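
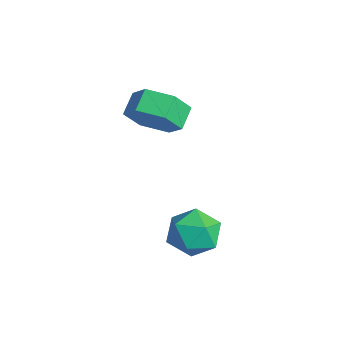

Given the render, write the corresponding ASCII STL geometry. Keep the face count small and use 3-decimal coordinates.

solid 
facet normal 0.584 -0.616 -0.528
outer loop
vertex -2.526 3.378 2.486
vertex -3.335 3.239 1.754
vertex -2.603 4.049 1.618
endloop
endfacet
facet normal 0.808 0.498 0.314
outer loop
vertex -2.526 3.378 2.486
vertex -2.603 4.049 1.618
vertex -3.117 4.001 3.019
endloop
endfacet
facet normal 0.808 0.499 0.314
outer loop
vertex -3.117 4.001 3.019
vertex -2.603 4.049 1.618
vertex -3.194 4.671 2.151
endloop
endfacet
facet normal -0.585 0.616 0.527
outer loop
vertex -3.117 4.001 3.019
vertex -3.194 4.671 2.151
vertex -3.925 3.861 2.286
endloop
endfacet
facet normal 0.584 -0.617 -0.527
outer loop
vertex -2.603 4.049 1.618
vertex -3.335 3.239 1.754
vertex -3.412 3.909 0.885
endloop
endfacet
facet normal 0.343 0.778 -0.527
outer loop
vertex -2.603 4.049 1.618
vertex -3.412 3.909 0.885
vertex -3.194 4.671 2.151
endloop
endfacet
facet normal 0.344 0.777 -0.527
outer loop
vertex -3.194 4.671 2.151
vertex -3.412 3.909 0.885
vertex -4.002 4.532 1.418
endloop
endfacet
facet normal -0.585 0.616 0.528
outer loop
vertex -3.194 4.671 2.151
vertex -4.002 4.532 1.418
vertex -3.925 3.861 2.286
endloop
endfacet
facet normal 0.585 -0.616 -0.527
outer loop
vertex -3.412 3.909 0.885
vertex -3.335 3.239 1.754
vertex -4.143 3.099 1.021
endloop
endfacet
facet normal -0.465 0.279 -0.840
outer loop
vertex -3.412 3.909 0.885
vertex -4.143 3.099 1.021
vertex -4.002 4.532 1.418
endloop
endfacet
facet normal -0.464 0.279 -0.841
outer loop
vertex -4.002 4.532 1.418
vertex -4.143 3.099 1.021
vertex -4.734 3.722 1.554
endloop
endfacet
facet normal -0.584 0.616 0.528
outer loop
vertex -4.002 4.532 1.418
vertex -4.734 3.722 1.554
vertex -3.925 3.861 2.286
endloop
endfacet
facet normal 0.585 -0.616 -0.527
outer loop
vertex -4.143 3.099 1.021
vertex -3.335 3.239 1.754
vertex -4.066 2.429 1.889
endloop
endfacet
facet normal -0.808 -0.499 -0.313
outer loop
vertex -4.143 3.099 1.021
vertex -4.066 2.429 1.889
vertex -4.734 3.722 1.554
endloop
endfacet
facet normal -0.808 -0.499 -0.314
outer loop
vertex -4.734 3.722 1.554
vertex -4.066 2.429 1.889
vertex -4.657 3.051 2.422
endloop
endfacet
facet normal -0.584 0.616 0.528
outer loop
vertex -4.734 3.722 1.554
vertex -4.657 3.051 2.422
vertex -3.925 3.861 2.286
endloop
endfacet
facet normal 0.585 -0.616 -0.528
outer loop
vertex -4.066 2.429 1.889
vertex -3.335 3.239 1.754
vertex -3.258 2.568 2.622
endloop
endfacet
facet normal -0.344 -0.778 0.526
outer loop
vertex -4.066 2.429 1.889
vertex -3.258 2.568 2.622
vertex -4.657 3.051 2.422
endloop
endfacet
facet normal -0.344 -0.777 0.528
outer loop
vertex -4.657 3.051 2.422
vertex -3.258 2.568 2.622
vertex -3.848 3.191 3.155
endloop
endfacet
facet normal -0.584 0.617 0.527
outer loop
vertex -4.657 3.051 2.422
vertex -3.848 3.191 3.155
vertex -3.925 3.861 2.286
endloop
endfacet
facet normal 0.584 -0.616 -0.528
outer loop
vertex -3.258 2.568 2.622
vertex -3.335 3.239 1.754
vertex -2.526 3.378 2.486
endloop
endfacet
facet normal 0.465 -0.279 0.840
outer loop
vertex -3.258 2.568 2.622
vertex -2.526 3.378 2.486
vertex -3.848 3.191 3.155
endloop
endfacet
facet normal 0.465 -0.278 0.841
outer loop
vertex -3.848 3.191 3.155
vertex -2.526 3.378 2.486
vertex -3.117 4.001 3.019
endloop
endfacet
facet normal -0.585 0.616 0.527
outer loop
vertex -3.848 3.191 3.155
vertex -3.117 4.001 3.019
vertex -3.925 3.861 2.286
endloop
endfacet
facet normal -0.431 0.754 0.495
outer loop
vertex -0.816 3.932 -1.786
vertex -0.383 3.579 -0.871
vertex 0.149 4.283 -1.48
endloop
endfacet
facet normal -0.286 0.942 -0.178
outer loop
vertex -0.816 3.932 -1.786
vertex 0.149 4.283 -1.48
vertex -0.03 4.034 -2.507
endloop
endfacet
facet normal -0.624 0.486 -0.612
outer loop
vertex -0.816 3.932 -1.786
vertex -0.03 4.034 -2.507
vertex -0.672 3.176 -2.533
endloop
endfacet
facet normal -0.978 0.017 -0.206
outer loop
vertex -0.816 3.932 -1.786
vertex -0.672 3.176 -2.533
vertex -0.89 2.895 -1.522
endloop
endfacet
facet normal -0.860 0.183 0.477
outer loop
vertex -0.816 3.932 -1.786
vertex -0.89 2.895 -1.522
vertex -0.383 3.579 -0.871
endloop
endfacet
facet normal 0.415 0.865 -0.282
outer loop
vertex -0.03 4.034 -2.507
vertex 0.149 4.283 -1.48
vertex 0.89 3.745 -2.038
endloop
endfacet
facet normal 0.181 0.562 0.807
outer loop
vertex 0.149 4.283 -1.48
vertex -0.383 3.579 -0.871
vertex 0.672 3.464 -1.027
endloop
endfacet
facet normal -0.511 -0.363 0.779
outer loop
vertex -0.383 3.579 -0.871
vertex -0.89 2.895 -1.522
vertex 0.03 2.606 -1.053
endloop
endfacet
facet normal -0.704 -0.630 -0.327
outer loop
vertex -0.89 2.895 -1.522
vertex -0.672 3.176 -2.533
vertex -0.149 2.357 -2.08
endloop
endfacet
facet normal -0.131 0.128 -0.983
outer loop
vertex -0.672 3.176 -2.533
vertex -0.03 4.034 -2.507
vertex 0.383 3.061 -2.689
endloop
endfacet
facet normal 0.978 -0.017 0.206
outer loop
vertex 0.816 2.708 -1.774
vertex 0.89 3.745 -2.038
vertex 0.672 3.464 -1.027
endloop
endfacet
facet normal 0.624 -0.486 0.612
outer loop
vertex 0.816 2.708 -1.774
vertex 0.672 3.464 -1.027
vertex 0.03 2.606 -1.053
endloop
endfacet
facet normal 0.286 -0.942 0.178
outer loop
vertex 0.816 2.708 -1.774
vertex 0.03 2.606 -1.053
vertex -0.149 2.357 -2.08
endloop
endfacet
facet normal 0.431 -0.754 -0.495
outer loop
vertex 0.816 2.708 -1.774
vertex -0.149 2.357 -2.08
vertex 0.383 3.061 -2.689
endloop
endfacet
facet normal 0.860 -0.183 -0.477
outer loop
vertex 0.816 2.708 -1.774
vertex 0.383 3.061 -2.689
vertex 0.89 3.745 -2.038
endloop
endfacet
facet normal 0.704 0.630 0.327
outer loop
vertex 0.672 3.464 -1.027
vertex 0.89 3.745 -2.038
vertex 0.149 4.283 -1.48
endloop
endfacet
facet normal 0.131 -0.128 0.983
outer loop
vertex 0.03 2.606 -1.053
vertex 0.672 3.464 -1.027
vertex -0.383 3.579 -0.871
endloop
endfacet
facet normal -0.415 -0.865 0.282
outer loop
vertex -0.149 2.357 -2.08
vertex 0.03 2.606 -1.053
vertex -0.89 2.895 -1.522
endloop
endfacet
facet normal -0.181 -0.562 -0.807
outer loop
vertex 0.383 3.061 -2.689
vertex -0.149 2.357 -2.08
vertex -0.672 3.176 -2.533
endloop
endfacet
facet normal 0.511 0.363 -0.779
outer loop
vertex 0.89 3.745 -2.038
vertex 0.383 3.061 -2.689
vertex -0.03 4.034 -2.507
endloop
endfacet

endsolid


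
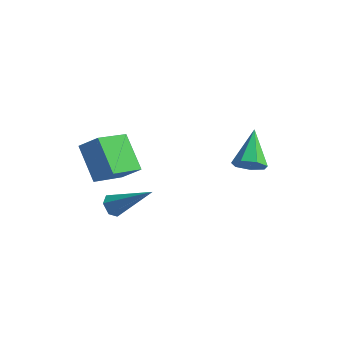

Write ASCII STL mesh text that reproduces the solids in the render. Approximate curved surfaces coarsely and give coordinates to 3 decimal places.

solid 
facet normal 0.225 -0.822 -0.523
outer loop
vertex 3.093 1.804 -0.177
vertex 2.325 1.684 -0.319
vertex 2.845 2.098 -0.746
endloop
endfacet
facet normal 0.770 0.638 -0.006
outer loop
vertex 3.093 1.804 -0.177
vertex 2.845 2.098 -0.746
vertex 1.895 3.256 0.679
endloop
endfacet
facet normal 0.225 -0.822 -0.523
outer loop
vertex 2.845 2.098 -0.746
vertex 2.325 1.684 -0.319
vertex 2.206 2.08 -0.992
endloop
endfacet
facet normal 0.186 0.819 -0.542
outer loop
vertex 2.845 2.098 -0.746
vertex 2.206 2.08 -0.992
vertex 1.895 3.256 0.679
endloop
endfacet
facet normal 0.225 -0.822 -0.523
outer loop
vertex 2.206 2.08 -0.992
vertex 2.325 1.684 -0.319
vertex 1.656 1.764 -0.732
endloop
endfacet
facet normal -0.597 0.600 -0.533
outer loop
vertex 2.206 2.08 -0.992
vertex 1.656 1.764 -0.732
vertex 1.895 3.256 0.679
endloop
endfacet
facet normal 0.224 -0.823 -0.522
outer loop
vertex 1.656 1.764 -0.732
vertex 2.325 1.684 -0.319
vertex 1.609 1.389 -0.161
endloop
endfacet
facet normal -0.989 0.145 0.014
outer loop
vertex 1.656 1.764 -0.732
vertex 1.609 1.389 -0.161
vertex 1.895 3.256 0.679
endloop
endfacet
facet normal 0.224 -0.823 -0.521
outer loop
vertex 1.609 1.389 -0.161
vertex 2.325 1.684 -0.319
vertex 2.101 1.236 0.292
endloop
endfacet
facet normal -0.697 -0.203 0.688
outer loop
vertex 1.609 1.389 -0.161
vertex 2.101 1.236 0.292
vertex 1.895 3.256 0.679
endloop
endfacet
facet normal 0.224 -0.823 -0.521
outer loop
vertex 2.101 1.236 0.292
vertex 2.325 1.684 -0.319
vertex 2.761 1.421 0.284
endloop
endfacet
facet normal 0.063 -0.182 0.981
outer loop
vertex 2.101 1.236 0.292
vertex 2.761 1.421 0.284
vertex 1.895 3.256 0.679
endloop
endfacet
facet normal 0.225 -0.823 -0.522
outer loop
vertex 2.761 1.421 0.284
vertex 2.325 1.684 -0.319
vertex 3.093 1.804 -0.177
endloop
endfacet
facet normal 0.714 0.192 0.674
outer loop
vertex 2.761 1.421 0.284
vertex 3.093 1.804 -0.177
vertex 1.895 3.256 0.679
endloop
endfacet
facet normal -0.783 -0.174 -0.598
outer loop
vertex -2.305 -1.622 -2.763
vertex -2.662 -1.411 -2.357
vertex -2.436 -1.056 -2.756
endloop
endfacet
facet normal 0.739 0.179 -0.649
outer loop
vertex -2.305 -1.622 -2.763
vertex -2.436 -1.056 -2.756
vertex -0.938 -1.029 -1.043
endloop
endfacet
facet normal -0.783 -0.173 -0.597
outer loop
vertex -2.436 -1.056 -2.756
vertex -2.662 -1.411 -2.357
vertex -2.792 -0.846 -2.35
endloop
endfacet
facet normal 0.267 0.931 -0.248
outer loop
vertex -2.436 -1.056 -2.756
vertex -2.792 -0.846 -2.35
vertex -0.938 -1.029 -1.043
endloop
endfacet
facet normal -0.784 -0.173 -0.596
outer loop
vertex -2.792 -0.846 -2.35
vertex -2.662 -1.411 -2.357
vertex -3.018 -1.2 -1.95
endloop
endfacet
facet normal -0.298 0.792 0.533
outer loop
vertex -2.792 -0.846 -2.35
vertex -3.018 -1.2 -1.95
vertex -0.938 -1.029 -1.043
endloop
endfacet
facet normal -0.784 -0.173 -0.596
outer loop
vertex -3.018 -1.2 -1.95
vertex -2.662 -1.411 -2.357
vertex -2.888 -1.765 -1.957
endloop
endfacet
facet normal -0.391 -0.101 0.915
outer loop
vertex -3.018 -1.2 -1.95
vertex -2.888 -1.765 -1.957
vertex -0.938 -1.029 -1.043
endloop
endfacet
facet normal -0.783 -0.175 -0.597
outer loop
vertex -2.888 -1.765 -1.957
vertex -2.662 -1.411 -2.357
vertex -2.531 -1.976 -2.363
endloop
endfacet
facet normal 0.081 -0.854 0.515
outer loop
vertex -2.888 -1.765 -1.957
vertex -2.531 -1.976 -2.363
vertex -0.938 -1.029 -1.043
endloop
endfacet
facet normal -0.783 -0.175 -0.597
outer loop
vertex -2.531 -1.976 -2.363
vertex -2.662 -1.411 -2.357
vertex -2.305 -1.622 -2.763
endloop
endfacet
facet normal 0.646 -0.715 -0.267
outer loop
vertex -2.531 -1.976 -2.363
vertex -2.305 -1.622 -2.763
vertex -0.938 -1.029 -1.043
endloop
endfacet
facet normal -0.750 -0.131 -0.649
outer loop
vertex -2.811 -2.712 0.388
vertex -3.962 -1.732 1.521
vertex -2.31 -1.074 -0.521
endloop
endfacet
facet normal 0.610 -0.519 -0.599
outer loop
vertex -1.478 -0.928 0.199
vertex -2.811 -2.712 0.388
vertex -2.31 -1.074 -0.521
endloop
endfacet
facet normal -0.750 -0.131 -0.649
outer loop
vertex -2.31 -1.074 -0.521
vertex -3.962 -1.732 1.521
vertex -3.462 -0.093 0.612
endloop
endfacet
facet normal 0.258 0.845 -0.469
outer loop
vertex -3.462 -0.093 0.612
vertex -1.478 -0.928 0.199
vertex -2.31 -1.074 -0.521
endloop
endfacet
facet normal -0.258 -0.845 0.469
outer loop
vertex -2.811 -2.712 0.388
vertex -3.13 -1.586 2.241
vertex -3.962 -1.732 1.521
endloop
endfacet
facet normal 0.609 -0.519 -0.600
outer loop
vertex -1.978 -2.567 1.108
vertex -2.811 -2.712 0.388
vertex -1.478 -0.928 0.199
endloop
endfacet
facet normal -0.258 -0.845 0.469
outer loop
vertex -1.978 -2.567 1.108
vertex -3.13 -1.586 2.241
vertex -2.811 -2.712 0.388
endloop
endfacet
facet normal -0.610 0.518 0.599
outer loop
vertex -3.962 -1.732 1.521
vertex -3.13 -1.586 2.241
vertex -3.462 -0.093 0.612
endloop
endfacet
facet normal 0.258 0.845 -0.469
outer loop
vertex -2.629 0.052 1.332
vertex -1.478 -0.928 0.199
vertex -3.462 -0.093 0.612
endloop
endfacet
facet normal -0.609 0.519 0.600
outer loop
vertex -3.462 -0.093 0.612
vertex -3.13 -1.586 2.241
vertex -2.629 0.052 1.332
endloop
endfacet
facet normal 0.750 0.131 0.649
outer loop
vertex -2.629 0.052 1.332
vertex -1.978 -2.567 1.108
vertex -1.478 -0.928 0.199
endloop
endfacet
facet normal 0.750 0.131 0.649
outer loop
vertex -3.13 -1.586 2.241
vertex -1.978 -2.567 1.108
vertex -2.629 0.052 1.332
endloop
endfacet

endsolid


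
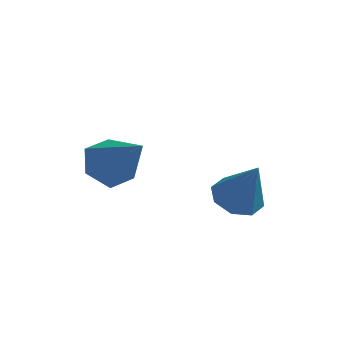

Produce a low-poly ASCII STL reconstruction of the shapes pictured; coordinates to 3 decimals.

solid 
facet normal -0.376 0.145 -0.915
outer loop
vertex -0.933 1.096 -0.347
vertex -1.425 1.559 -0.071
vertex -0.749 1.623 -0.339
endloop
endfacet
facet normal 0.944 -0.330 0.004
outer loop
vertex -0.933 1.096 -0.347
vertex -0.749 1.623 -0.339
vertex -0.855 1.341 1.311
endloop
endfacet
facet normal -0.376 0.145 -0.915
outer loop
vertex -0.749 1.623 -0.339
vertex -1.425 1.559 -0.071
vertex -0.961 2.113 -0.174
endloop
endfacet
facet normal 0.925 0.360 0.121
outer loop
vertex -0.749 1.623 -0.339
vertex -0.961 2.113 -0.174
vertex -0.855 1.341 1.311
endloop
endfacet
facet normal -0.376 0.145 -0.915
outer loop
vertex -0.961 2.113 -0.174
vertex -1.425 1.559 -0.071
vertex -1.444 2.279 0.051
endloop
endfacet
facet normal 0.455 0.803 0.385
outer loop
vertex -0.961 2.113 -0.174
vertex -1.444 2.279 0.051
vertex -0.855 1.341 1.311
endloop
endfacet
facet normal -0.379 0.145 -0.914
outer loop
vertex -1.444 2.279 0.051
vertex -1.425 1.559 -0.071
vertex -1.916 2.023 0.206
endloop
endfacet
facet normal -0.192 0.742 0.642
outer loop
vertex -1.444 2.279 0.051
vertex -1.916 2.023 0.206
vertex -0.855 1.341 1.311
endloop
endfacet
facet normal -0.378 0.146 -0.914
outer loop
vertex -1.916 2.023 0.206
vertex -1.425 1.559 -0.071
vertex -2.101 1.495 0.198
endloop
endfacet
facet normal -0.636 0.212 0.742
outer loop
vertex -1.916 2.023 0.206
vertex -2.101 1.495 0.198
vertex -0.855 1.341 1.311
endloop
endfacet
facet normal -0.378 0.145 -0.915
outer loop
vertex -2.101 1.495 0.198
vertex -1.425 1.559 -0.071
vertex -1.889 1.005 0.033
endloop
endfacet
facet normal -0.617 -0.478 0.625
outer loop
vertex -2.101 1.495 0.198
vertex -1.889 1.005 0.033
vertex -0.855 1.341 1.311
endloop
endfacet
facet normal -0.378 0.145 -0.915
outer loop
vertex -1.889 1.005 0.033
vertex -1.425 1.559 -0.071
vertex -1.405 0.84 -0.193
endloop
endfacet
facet normal -0.146 -0.921 0.360
outer loop
vertex -1.889 1.005 0.033
vertex -1.405 0.84 -0.193
vertex -0.855 1.341 1.311
endloop
endfacet
facet normal -0.377 0.145 -0.915
outer loop
vertex -1.405 0.84 -0.193
vertex -1.425 1.559 -0.071
vertex -0.933 1.096 -0.347
endloop
endfacet
facet normal 0.500 -0.860 0.104
outer loop
vertex -1.405 0.84 -0.193
vertex -0.933 1.096 -0.347
vertex -0.855 1.341 1.311
endloop
endfacet
facet normal -0.601 0.332 -0.727
outer loop
vertex -3.694 0.103 1.22
vertex -4.3 0.037 1.691
vertex -3.903 0.696 1.664
endloop
endfacet
facet normal 0.917 0.388 -0.087
outer loop
vertex -3.694 0.103 1.22
vertex -3.903 0.696 1.664
vertex -3.26 -0.537 2.949
endloop
endfacet
facet normal -0.600 0.332 -0.728
outer loop
vertex -3.903 0.696 1.664
vertex -4.3 0.037 1.691
vertex -4.509 0.63 2.134
endloop
endfacet
facet normal 0.347 0.757 0.553
outer loop
vertex -3.903 0.696 1.664
vertex -4.509 0.63 2.134
vertex -3.26 -0.537 2.949
endloop
endfacet
facet normal -0.601 0.332 -0.727
outer loop
vertex -4.509 0.63 2.134
vertex -4.3 0.037 1.691
vertex -4.906 -0.03 2.161
endloop
endfacet
facet normal -0.354 0.250 0.901
outer loop
vertex -4.509 0.63 2.134
vertex -4.906 -0.03 2.161
vertex -3.26 -0.537 2.949
endloop
endfacet
facet normal -0.601 0.332 -0.727
outer loop
vertex -4.906 -0.03 2.161
vertex -4.3 0.037 1.691
vertex -4.696 -0.623 1.717
endloop
endfacet
facet normal -0.485 -0.628 0.609
outer loop
vertex -4.906 -0.03 2.161
vertex -4.696 -0.623 1.717
vertex -3.26 -0.537 2.949
endloop
endfacet
facet normal -0.600 0.332 -0.728
outer loop
vertex -4.696 -0.623 1.717
vertex -4.3 0.037 1.691
vertex -4.09 -0.557 1.247
endloop
endfacet
facet normal 0.085 -0.996 -0.030
outer loop
vertex -4.696 -0.623 1.717
vertex -4.09 -0.557 1.247
vertex -3.26 -0.537 2.949
endloop
endfacet
facet normal -0.601 0.331 -0.727
outer loop
vertex -4.09 -0.557 1.247
vertex -4.3 0.037 1.691
vertex -3.694 0.103 1.22
endloop
endfacet
facet normal 0.787 -0.488 -0.378
outer loop
vertex -4.09 -0.557 1.247
vertex -3.694 0.103 1.22
vertex -3.26 -0.537 2.949
endloop
endfacet

endsolid


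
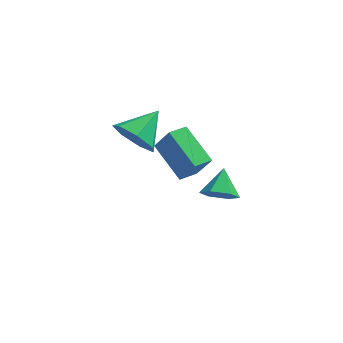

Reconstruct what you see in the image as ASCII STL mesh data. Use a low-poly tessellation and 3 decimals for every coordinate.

solid 
facet normal -0.555 -0.696 -0.457
outer loop
vertex -2.336 0.579 -0.894
vertex -3.109 0.766 -0.24
vertex -2.916 1.209 -1.149
endloop
endfacet
facet normal 0.727 0.465 -0.504
outer loop
vertex -2.336 0.579 -0.894
vertex -2.916 1.209 -1.149
vertex -2.211 1.894 0.5
endloop
endfacet
facet normal -0.554 -0.696 -0.457
outer loop
vertex -2.916 1.209 -1.149
vertex -3.109 0.766 -0.24
vertex -3.642 1.506 -0.72
endloop
endfacet
facet normal 0.117 0.898 -0.423
outer loop
vertex -2.916 1.209 -1.149
vertex -3.642 1.506 -0.72
vertex -2.211 1.894 0.5
endloop
endfacet
facet normal -0.555 -0.696 -0.456
outer loop
vertex -3.642 1.506 -0.72
vertex -3.109 0.766 -0.24
vertex -3.966 1.246 0.071
endloop
endfacet
facet normal -0.374 0.916 0.148
outer loop
vertex -3.642 1.506 -0.72
vertex -3.966 1.246 0.071
vertex -2.211 1.894 0.5
endloop
endfacet
facet normal -0.555 -0.695 -0.456
outer loop
vertex -3.966 1.246 0.071
vertex -3.109 0.766 -0.24
vertex -3.646 0.625 0.628
endloop
endfacet
facet normal -0.376 0.504 0.778
outer loop
vertex -3.966 1.246 0.071
vertex -3.646 0.625 0.628
vertex -2.211 1.894 0.5
endloop
endfacet
facet normal -0.555 -0.696 -0.456
outer loop
vertex -3.646 0.625 0.628
vertex -3.109 0.766 -0.24
vertex -2.921 0.11 0.532
endloop
endfacet
facet normal 0.112 -0.027 0.993
outer loop
vertex -3.646 0.625 0.628
vertex -2.921 0.11 0.532
vertex -2.211 1.894 0.5
endloop
endfacet
facet normal -0.554 -0.696 -0.457
outer loop
vertex -2.921 0.11 0.532
vertex -3.109 0.766 -0.24
vertex -2.338 0.09 -0.145
endloop
endfacet
facet normal 0.724 -0.277 0.632
outer loop
vertex -2.921 0.11 0.532
vertex -2.338 0.09 -0.145
vertex -2.211 1.894 0.5
endloop
endfacet
facet normal -0.554 -0.696 -0.456
outer loop
vertex -2.338 0.09 -0.145
vertex -3.109 0.766 -0.24
vertex -2.336 0.579 -0.894
endloop
endfacet
facet normal 0.998 -0.058 -0.035
outer loop
vertex -2.338 0.09 -0.145
vertex -2.336 0.579 -0.894
vertex -2.211 1.894 0.5
endloop
endfacet
facet normal -0.681 -0.697 0.225
outer loop
vertex -0.772 1.379 -2.491
vertex -1.854 2.718 -1.619
vertex -1.379 1.613 -3.605
endloop
endfacet
facet normal 0.561 -0.694 -0.452
outer loop
vertex -0.726 2.282 -3.821
vertex -0.772 1.379 -2.491
vertex -1.379 1.613 -3.605
endloop
endfacet
facet normal -0.681 -0.697 0.225
outer loop
vertex -1.379 1.613 -3.605
vertex -1.854 2.718 -1.619
vertex -2.462 2.952 -2.733
endloop
endfacet
facet normal -0.471 0.181 -0.863
outer loop
vertex -2.462 2.952 -2.733
vertex -0.726 2.282 -3.821
vertex -1.379 1.613 -3.605
endloop
endfacet
facet normal 0.471 -0.181 0.863
outer loop
vertex -0.772 1.379 -2.491
vertex -1.201 3.387 -1.835
vertex -1.854 2.718 -1.619
endloop
endfacet
facet normal 0.561 -0.694 -0.452
outer loop
vertex -0.118 2.048 -2.707
vertex -0.772 1.379 -2.491
vertex -0.726 2.282 -3.821
endloop
endfacet
facet normal 0.471 -0.181 0.863
outer loop
vertex -0.118 2.048 -2.707
vertex -1.201 3.387 -1.835
vertex -0.772 1.379 -2.491
endloop
endfacet
facet normal -0.561 0.694 0.452
outer loop
vertex -1.854 2.718 -1.619
vertex -1.201 3.387 -1.835
vertex -2.462 2.952 -2.733
endloop
endfacet
facet normal -0.471 0.182 -0.863
outer loop
vertex -1.808 3.621 -2.949
vertex -0.726 2.282 -3.821
vertex -2.462 2.952 -2.733
endloop
endfacet
facet normal -0.561 0.694 0.451
outer loop
vertex -2.462 2.952 -2.733
vertex -1.201 3.387 -1.835
vertex -1.808 3.621 -2.949
endloop
endfacet
facet normal 0.681 0.697 -0.225
outer loop
vertex -1.808 3.621 -2.949
vertex -0.118 2.048 -2.707
vertex -0.726 2.282 -3.821
endloop
endfacet
facet normal 0.681 0.697 -0.225
outer loop
vertex -1.201 3.387 -1.835
vertex -0.118 2.048 -2.707
vertex -1.808 3.621 -2.949
endloop
endfacet
facet normal -0.102 -0.813 -0.573
outer loop
vertex 1.053 -2.482 -0.565
vertex 0.298 -2.442 -0.487
vertex 0.64 -2.081 -1.061
endloop
endfacet
facet normal 0.781 0.603 -0.162
outer loop
vertex 1.053 -2.482 -0.565
vertex 0.64 -2.081 -1.061
vertex 0.422 -1.458 0.207
endloop
endfacet
facet normal -0.103 -0.813 -0.573
outer loop
vertex 0.64 -2.081 -1.061
vertex 0.298 -2.442 -0.487
vertex -0.115 -2.04 -0.983
endloop
endfacet
facet normal 0.003 0.898 -0.441
outer loop
vertex 0.64 -2.081 -1.061
vertex -0.115 -2.04 -0.983
vertex 0.422 -1.458 0.207
endloop
endfacet
facet normal -0.103 -0.813 -0.573
outer loop
vertex -0.115 -2.04 -0.983
vertex 0.298 -2.442 -0.487
vertex -0.457 -2.402 -0.408
endloop
endfacet
facet normal -0.730 0.683 -0.004
outer loop
vertex -0.115 -2.04 -0.983
vertex -0.457 -2.402 -0.408
vertex 0.422 -1.458 0.207
endloop
endfacet
facet normal -0.103 -0.814 -0.572
outer loop
vertex -0.457 -2.402 -0.408
vertex 0.298 -2.442 -0.487
vertex -0.044 -2.803 0.088
endloop
endfacet
facet normal -0.683 0.174 0.709
outer loop
vertex -0.457 -2.402 -0.408
vertex -0.044 -2.803 0.088
vertex 0.422 -1.458 0.207
endloop
endfacet
facet normal -0.103 -0.814 -0.572
outer loop
vertex -0.044 -2.803 0.088
vertex 0.298 -2.442 -0.487
vertex 0.711 -2.843 0.009
endloop
endfacet
facet normal 0.097 -0.121 0.988
outer loop
vertex -0.044 -2.803 0.088
vertex 0.711 -2.843 0.009
vertex 0.422 -1.458 0.207
endloop
endfacet
facet normal -0.102 -0.813 -0.573
outer loop
vertex 0.711 -2.843 0.009
vertex 0.298 -2.442 -0.487
vertex 1.053 -2.482 -0.565
endloop
endfacet
facet normal 0.828 0.094 0.552
outer loop
vertex 0.711 -2.843 0.009
vertex 1.053 -2.482 -0.565
vertex 0.422 -1.458 0.207
endloop
endfacet

endsolid


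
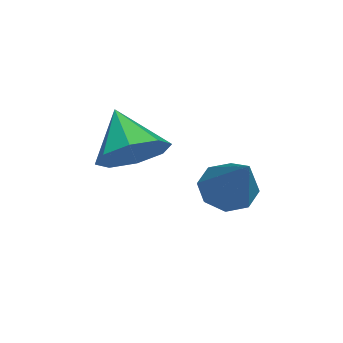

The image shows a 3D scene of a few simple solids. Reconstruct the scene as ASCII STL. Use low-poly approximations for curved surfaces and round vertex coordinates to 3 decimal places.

solid 
facet normal 0.659 0.356 -0.663
outer loop
vertex -0.239 0.772 2.118
vertex -0.882 0.793 1.49
vertex -0.576 1.373 2.106
endloop
endfacet
facet normal 0.160 0.109 0.981
outer loop
vertex -0.239 0.772 2.118
vertex -0.576 1.373 2.106
vertex -1.818 0.287 2.43
endloop
endfacet
facet normal 0.658 0.357 -0.663
outer loop
vertex -0.576 1.373 2.106
vertex -0.882 0.793 1.49
vertex -1.093 1.634 1.733
endloop
endfacet
facet normal -0.283 0.556 0.781
outer loop
vertex -0.576 1.373 2.106
vertex -1.093 1.634 1.733
vertex -1.818 0.287 2.43
endloop
endfacet
facet normal 0.659 0.357 -0.663
outer loop
vertex -1.093 1.634 1.733
vertex -0.882 0.793 1.49
vertex -1.486 1.403 1.218
endloop
endfacet
facet normal -0.755 0.572 0.320
outer loop
vertex -1.093 1.634 1.733
vertex -1.486 1.403 1.218
vertex -1.818 0.287 2.43
endloop
endfacet
facet normal 0.659 0.357 -0.662
outer loop
vertex -1.486 1.403 1.218
vertex -0.882 0.793 1.49
vertex -1.526 0.815 0.861
endloop
endfacet
facet normal -0.980 0.147 -0.133
outer loop
vertex -1.486 1.403 1.218
vertex -1.526 0.815 0.861
vertex -1.818 0.287 2.43
endloop
endfacet
facet normal 0.659 0.356 -0.662
outer loop
vertex -1.526 0.815 0.861
vertex -0.882 0.793 1.49
vertex -1.189 0.214 0.873
endloop
endfacet
facet normal -0.826 -0.469 -0.312
outer loop
vertex -1.526 0.815 0.861
vertex -1.189 0.214 0.873
vertex -1.818 0.287 2.43
endloop
endfacet
facet normal 0.658 0.357 -0.663
outer loop
vertex -1.189 0.214 0.873
vertex -0.882 0.793 1.49
vertex -0.672 -0.047 1.246
endloop
endfacet
facet normal -0.383 -0.917 -0.112
outer loop
vertex -1.189 0.214 0.873
vertex -0.672 -0.047 1.246
vertex -1.818 0.287 2.43
endloop
endfacet
facet normal 0.659 0.357 -0.662
outer loop
vertex -0.672 -0.047 1.246
vertex -0.882 0.793 1.49
vertex -0.279 0.184 1.762
endloop
endfacet
facet normal 0.089 -0.933 0.350
outer loop
vertex -0.672 -0.047 1.246
vertex -0.279 0.184 1.762
vertex -1.818 0.287 2.43
endloop
endfacet
facet normal 0.659 0.356 -0.663
outer loop
vertex -0.279 0.184 1.762
vertex -0.882 0.793 1.49
vertex -0.239 0.772 2.118
endloop
endfacet
facet normal 0.314 -0.507 0.802
outer loop
vertex -0.279 0.184 1.762
vertex -0.239 0.772 2.118
vertex -1.818 0.287 2.43
endloop
endfacet
facet normal -0.676 -0.238 -0.697
outer loop
vertex 0.239 3.393 0.53
vertex -0.056 2.937 0.972
vertex -0.146 3.616 0.827
endloop
endfacet
facet normal 0.356 0.908 -0.221
outer loop
vertex 0.239 3.393 0.53
vertex -0.146 3.616 0.827
vertex 1.316 3.423 2.388
endloop
endfacet
facet normal -0.676 -0.239 -0.698
outer loop
vertex -0.146 3.616 0.827
vertex -0.056 2.937 0.972
vertex -0.479 3.442 1.209
endloop
endfacet
facet normal -0.173 0.944 0.279
outer loop
vertex -0.146 3.616 0.827
vertex -0.479 3.442 1.209
vertex 1.316 3.423 2.388
endloop
endfacet
facet normal -0.676 -0.240 -0.696
outer loop
vertex -0.479 3.442 1.209
vertex -0.056 2.937 0.972
vertex -0.564 2.973 1.453
endloop
endfacet
facet normal -0.481 0.472 0.739
outer loop
vertex -0.479 3.442 1.209
vertex -0.564 2.973 1.453
vertex 1.316 3.423 2.388
endloop
endfacet
facet normal -0.676 -0.240 -0.696
outer loop
vertex -0.564 2.973 1.453
vertex -0.056 2.937 0.972
vertex -0.351 2.482 1.415
endloop
endfacet
facet normal -0.387 -0.237 0.891
outer loop
vertex -0.564 2.973 1.453
vertex -0.351 2.482 1.415
vertex 1.316 3.423 2.388
endloop
endfacet
facet normal -0.676 -0.240 -0.697
outer loop
vertex -0.351 2.482 1.415
vertex -0.056 2.937 0.972
vertex 0.034 2.259 1.118
endloop
endfacet
facet normal 0.055 -0.763 0.644
outer loop
vertex -0.351 2.482 1.415
vertex 0.034 2.259 1.118
vertex 1.316 3.423 2.388
endloop
endfacet
facet normal -0.676 -0.240 -0.697
outer loop
vertex 0.034 2.259 1.118
vertex -0.056 2.937 0.972
vertex 0.367 2.433 0.735
endloop
endfacet
facet normal 0.583 -0.799 0.144
outer loop
vertex 0.034 2.259 1.118
vertex 0.367 2.433 0.735
vertex 1.316 3.423 2.388
endloop
endfacet
facet normal -0.676 -0.239 -0.698
outer loop
vertex 0.367 2.433 0.735
vertex -0.056 2.937 0.972
vertex 0.452 2.902 0.492
endloop
endfacet
facet normal 0.891 -0.325 -0.317
outer loop
vertex 0.367 2.433 0.735
vertex 0.452 2.902 0.492
vertex 1.316 3.423 2.388
endloop
endfacet
facet normal -0.676 -0.239 -0.698
outer loop
vertex 0.452 2.902 0.492
vertex -0.056 2.937 0.972
vertex 0.239 3.393 0.53
endloop
endfacet
facet normal 0.797 0.382 -0.468
outer loop
vertex 0.452 2.902 0.492
vertex 0.239 3.393 0.53
vertex 1.316 3.423 2.388
endloop
endfacet

endsolid


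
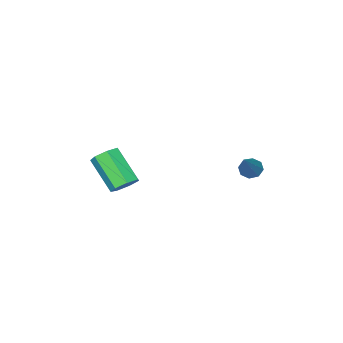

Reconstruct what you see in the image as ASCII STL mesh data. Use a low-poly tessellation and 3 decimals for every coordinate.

solid 
facet normal -0.600 -0.381 -0.704
outer loop
vertex -1.566 2.172 -0.165
vertex -1.894 2.663 -0.151
vertex -1.422 2.485 -0.457
endloop
endfacet
facet normal 0.862 -0.496 -0.106
outer loop
vertex -1.566 2.172 -0.165
vertex -1.422 2.485 -0.457
vertex -0.646 3.457 1.311
endloop
endfacet
facet normal -0.600 -0.383 -0.703
outer loop
vertex -1.422 2.485 -0.457
vertex -1.894 2.663 -0.151
vertex -1.555 2.901 -0.57
endloop
endfacet
facet normal 0.872 0.152 -0.466
outer loop
vertex -1.422 2.485 -0.457
vertex -1.555 2.901 -0.57
vertex -0.646 3.457 1.311
endloop
endfacet
facet normal -0.600 -0.382 -0.703
outer loop
vertex -1.555 2.901 -0.57
vertex -1.894 2.663 -0.151
vertex -1.886 3.178 -0.438
endloop
endfacet
facet normal 0.461 0.765 -0.449
outer loop
vertex -1.555 2.901 -0.57
vertex -1.886 3.178 -0.438
vertex -0.646 3.457 1.311
endloop
endfacet
facet normal -0.601 -0.382 -0.702
outer loop
vertex -1.886 3.178 -0.438
vertex -1.894 2.663 -0.151
vertex -2.222 3.153 -0.137
endloop
endfacet
facet normal -0.131 0.989 -0.065
outer loop
vertex -1.886 3.178 -0.438
vertex -2.222 3.153 -0.137
vertex -0.646 3.457 1.311
endloop
endfacet
facet normal -0.599 -0.381 -0.704
outer loop
vertex -2.222 3.153 -0.137
vertex -1.894 2.663 -0.151
vertex -2.366 2.84 0.155
endloop
endfacet
facet normal -0.558 0.689 0.463
outer loop
vertex -2.222 3.153 -0.137
vertex -2.366 2.84 0.155
vertex -0.646 3.457 1.311
endloop
endfacet
facet normal -0.599 -0.383 -0.703
outer loop
vertex -2.366 2.84 0.155
vertex -1.894 2.663 -0.151
vertex -2.233 2.424 0.268
endloop
endfacet
facet normal -0.568 0.042 0.822
outer loop
vertex -2.366 2.84 0.155
vertex -2.233 2.424 0.268
vertex -0.646 3.457 1.311
endloop
endfacet
facet normal -0.600 -0.382 -0.703
outer loop
vertex -2.233 2.424 0.268
vertex -1.894 2.663 -0.151
vertex -1.902 2.147 0.136
endloop
endfacet
facet normal -0.157 -0.572 0.805
outer loop
vertex -2.233 2.424 0.268
vertex -1.902 2.147 0.136
vertex -0.646 3.457 1.311
endloop
endfacet
facet normal -0.601 -0.381 -0.702
outer loop
vertex -1.902 2.147 0.136
vertex -1.894 2.663 -0.151
vertex -1.566 2.172 -0.165
endloop
endfacet
facet normal 0.436 -0.795 0.421
outer loop
vertex -1.902 2.147 0.136
vertex -1.566 2.172 -0.165
vertex -0.646 3.457 1.311
endloop
endfacet
facet normal 0.033 0.735 -0.677
outer loop
vertex 2.106 -2.532 -2.49
vertex 1.465 -2.228 -2.191
vertex 2.197 -2.086 -2.001
endloop
endfacet
facet normal 0.990 -0.117 -0.078
outer loop
vertex 2.106 -2.532 -2.49
vertex 2.197 -2.086 -2.001
vertex 2.036 -4.076 -1.069
endloop
endfacet
facet normal 0.990 -0.117 -0.079
outer loop
vertex 2.036 -4.076 -1.069
vertex 2.197 -2.086 -2.001
vertex 2.128 -3.63 -0.579
endloop
endfacet
facet normal -0.033 -0.736 0.676
outer loop
vertex 2.036 -4.076 -1.069
vertex 2.128 -3.63 -0.579
vertex 1.395 -3.772 -0.769
endloop
endfacet
facet normal 0.033 0.735 -0.677
outer loop
vertex 2.197 -2.086 -2.001
vertex 1.465 -2.228 -2.191
vertex 1.737 -1.747 -1.655
endloop
endfacet
facet normal 0.724 0.449 0.523
outer loop
vertex 2.197 -2.086 -2.001
vertex 1.737 -1.747 -1.655
vertex 2.128 -3.63 -0.579
endloop
endfacet
facet normal 0.724 0.449 0.523
outer loop
vertex 2.128 -3.63 -0.579
vertex 1.737 -1.747 -1.655
vertex 1.668 -3.291 -0.233
endloop
endfacet
facet normal -0.033 -0.735 0.677
outer loop
vertex 2.128 -3.63 -0.579
vertex 1.668 -3.291 -0.233
vertex 1.395 -3.772 -0.769
endloop
endfacet
facet normal 0.033 0.736 -0.677
outer loop
vertex 1.737 -1.747 -1.655
vertex 1.465 -2.228 -2.191
vertex 1.072 -1.77 -1.712
endloop
endfacet
facet normal -0.086 0.677 0.731
outer loop
vertex 1.737 -1.747 -1.655
vertex 1.072 -1.77 -1.712
vertex 1.668 -3.291 -0.233
endloop
endfacet
facet normal -0.087 0.677 0.731
outer loop
vertex 1.668 -3.291 -0.233
vertex 1.072 -1.77 -1.712
vertex 1.002 -3.314 -0.291
endloop
endfacet
facet normal -0.034 -0.735 0.677
outer loop
vertex 1.668 -3.291 -0.233
vertex 1.002 -3.314 -0.291
vertex 1.395 -3.772 -0.769
endloop
endfacet
facet normal 0.033 0.736 -0.677
outer loop
vertex 1.072 -1.77 -1.712
vertex 1.465 -2.228 -2.191
vertex 0.703 -2.138 -2.13
endloop
endfacet
facet normal -0.833 0.395 0.388
outer loop
vertex 1.072 -1.77 -1.712
vertex 0.703 -2.138 -2.13
vertex 1.002 -3.314 -0.291
endloop
endfacet
facet normal -0.833 0.395 0.388
outer loop
vertex 1.002 -3.314 -0.291
vertex 0.703 -2.138 -2.13
vertex 0.633 -3.682 -0.709
endloop
endfacet
facet normal -0.034 -0.735 0.677
outer loop
vertex 1.002 -3.314 -0.291
vertex 0.633 -3.682 -0.709
vertex 1.395 -3.772 -0.769
endloop
endfacet
facet normal 0.033 0.736 -0.677
outer loop
vertex 0.703 -2.138 -2.13
vertex 1.465 -2.228 -2.191
vertex 0.907 -2.573 -2.593
endloop
endfacet
facet normal -0.952 -0.184 -0.247
outer loop
vertex 0.703 -2.138 -2.13
vertex 0.907 -2.573 -2.593
vertex 0.633 -3.682 -0.709
endloop
endfacet
facet normal -0.952 -0.184 -0.246
outer loop
vertex 0.633 -3.682 -0.709
vertex 0.907 -2.573 -2.593
vertex 0.837 -4.118 -1.172
endloop
endfacet
facet normal -0.033 -0.735 0.677
outer loop
vertex 0.633 -3.682 -0.709
vertex 0.837 -4.118 -1.172
vertex 1.395 -3.772 -0.769
endloop
endfacet
facet normal 0.033 0.736 -0.677
outer loop
vertex 0.907 -2.573 -2.593
vertex 1.465 -2.228 -2.191
vertex 1.532 -2.749 -2.754
endloop
endfacet
facet normal -0.355 -0.624 -0.696
outer loop
vertex 0.907 -2.573 -2.593
vertex 1.532 -2.749 -2.754
vertex 0.837 -4.118 -1.172
endloop
endfacet
facet normal -0.353 -0.625 -0.696
outer loop
vertex 0.837 -4.118 -1.172
vertex 1.532 -2.749 -2.754
vertex 1.462 -4.293 -1.332
endloop
endfacet
facet normal -0.033 -0.735 0.677
outer loop
vertex 0.837 -4.118 -1.172
vertex 1.462 -4.293 -1.332
vertex 1.395 -3.772 -0.769
endloop
endfacet
facet normal 0.033 0.736 -0.677
outer loop
vertex 1.532 -2.749 -2.754
vertex 1.465 -2.228 -2.191
vertex 2.106 -2.532 -2.49
endloop
endfacet
facet normal 0.510 -0.595 -0.621
outer loop
vertex 1.532 -2.749 -2.754
vertex 2.106 -2.532 -2.49
vertex 1.462 -4.293 -1.332
endloop
endfacet
facet normal 0.510 -0.595 -0.621
outer loop
vertex 1.462 -4.293 -1.332
vertex 2.106 -2.532 -2.49
vertex 2.036 -4.076 -1.069
endloop
endfacet
facet normal -0.032 -0.735 0.677
outer loop
vertex 1.462 -4.293 -1.332
vertex 2.036 -4.076 -1.069
vertex 1.395 -3.772 -0.769
endloop
endfacet

endsolid


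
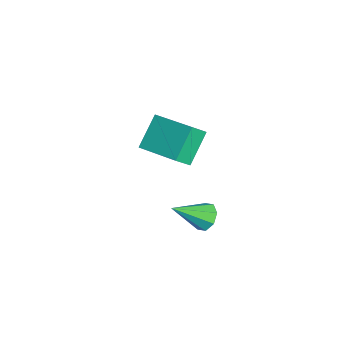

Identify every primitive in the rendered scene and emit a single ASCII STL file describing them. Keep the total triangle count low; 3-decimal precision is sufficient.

solid 
facet normal -0.240 0.776 -0.583
outer loop
vertex 0.674 1.341 -2.07
vertex 0.448 0.951 -2.496
vertex 0.213 1.248 -2.004
endloop
endfacet
facet normal 0.075 0.302 0.950
outer loop
vertex 0.674 1.341 -2.07
vertex 0.213 1.248 -2.004
vertex 0.832 -0.291 -1.564
endloop
endfacet
facet normal -0.239 0.776 -0.583
outer loop
vertex 0.213 1.248 -2.004
vertex 0.448 0.951 -2.496
vertex -0.11 0.981 -2.227
endloop
endfacet
facet normal -0.571 0.005 0.821
outer loop
vertex 0.213 1.248 -2.004
vertex -0.11 0.981 -2.227
vertex 0.832 -0.291 -1.564
endloop
endfacet
facet normal -0.239 0.777 -0.583
outer loop
vertex -0.11 0.981 -2.227
vertex 0.448 0.951 -2.496
vertex -0.106 0.697 -2.607
endloop
endfacet
facet normal -0.833 -0.447 0.326
outer loop
vertex -0.11 0.981 -2.227
vertex -0.106 0.697 -2.607
vertex 0.832 -0.291 -1.564
endloop
endfacet
facet normal -0.240 0.777 -0.582
outer loop
vertex -0.106 0.697 -2.607
vertex 0.448 0.951 -2.496
vertex 0.222 0.562 -2.922
endloop
endfacet
facet normal -0.561 -0.791 -0.245
outer loop
vertex -0.106 0.697 -2.607
vertex 0.222 0.562 -2.922
vertex 0.832 -0.291 -1.564
endloop
endfacet
facet normal -0.240 0.777 -0.582
outer loop
vertex 0.222 0.562 -2.922
vertex 0.448 0.951 -2.496
vertex 0.683 0.655 -2.988
endloop
endfacet
facet normal 0.087 -0.826 -0.558
outer loop
vertex 0.222 0.562 -2.922
vertex 0.683 0.655 -2.988
vertex 0.832 -0.291 -1.564
endloop
endfacet
facet normal -0.240 0.777 -0.582
outer loop
vertex 0.683 0.655 -2.988
vertex 0.448 0.951 -2.496
vertex 1.006 0.922 -2.765
endloop
endfacet
facet normal 0.733 -0.529 -0.428
outer loop
vertex 0.683 0.655 -2.988
vertex 1.006 0.922 -2.765
vertex 0.832 -0.291 -1.564
endloop
endfacet
facet normal -0.241 0.776 -0.583
outer loop
vertex 1.006 0.922 -2.765
vertex 0.448 0.951 -2.496
vertex 1.002 1.206 -2.385
endloop
endfacet
facet normal 0.995 -0.076 0.067
outer loop
vertex 1.006 0.922 -2.765
vertex 1.002 1.206 -2.385
vertex 0.832 -0.291 -1.564
endloop
endfacet
facet normal -0.240 0.776 -0.583
outer loop
vertex 1.002 1.206 -2.385
vertex 0.448 0.951 -2.496
vertex 0.674 1.341 -2.07
endloop
endfacet
facet normal 0.722 0.268 0.638
outer loop
vertex 1.002 1.206 -2.385
vertex 0.674 1.341 -2.07
vertex 0.832 -0.291 -1.564
endloop
endfacet
facet normal -0.404 0.608 -0.683
outer loop
vertex -5.134 -0.056 -1.702
vertex -3.766 1.257 -1.343
vertex -4.21 -0.711 -2.832
endloop
endfacet
facet normal -0.709 -0.680 -0.186
outer loop
vertex -3.834 -1.277 -2.197
vertex -5.134 -0.056 -1.702
vertex -4.21 -0.711 -2.832
endloop
endfacet
facet normal -0.405 0.608 -0.683
outer loop
vertex -4.21 -0.711 -2.832
vertex -3.766 1.257 -1.343
vertex -2.842 0.602 -2.474
endloop
endfacet
facet normal 0.577 -0.409 -0.707
outer loop
vertex -2.842 0.602 -2.474
vertex -3.834 -1.277 -2.197
vertex -4.21 -0.711 -2.832
endloop
endfacet
facet normal -0.578 0.409 0.706
outer loop
vertex -5.134 -0.056 -1.702
vertex -3.39 0.691 -0.708
vertex -3.766 1.257 -1.343
endloop
endfacet
facet normal -0.709 -0.680 -0.186
outer loop
vertex -4.758 -0.622 -1.066
vertex -5.134 -0.056 -1.702
vertex -3.834 -1.277 -2.197
endloop
endfacet
facet normal -0.578 0.409 0.706
outer loop
vertex -4.758 -0.622 -1.066
vertex -3.39 0.691 -0.708
vertex -5.134 -0.056 -1.702
endloop
endfacet
facet normal 0.709 0.680 0.186
outer loop
vertex -3.766 1.257 -1.343
vertex -3.39 0.691 -0.708
vertex -2.842 0.602 -2.474
endloop
endfacet
facet normal 0.578 -0.409 -0.706
outer loop
vertex -2.466 0.036 -1.838
vertex -3.834 -1.277 -2.197
vertex -2.842 0.602 -2.474
endloop
endfacet
facet normal 0.709 0.680 0.186
outer loop
vertex -2.842 0.602 -2.474
vertex -3.39 0.691 -0.708
vertex -2.466 0.036 -1.838
endloop
endfacet
facet normal 0.405 -0.608 0.683
outer loop
vertex -2.466 0.036 -1.838
vertex -4.758 -0.622 -1.066
vertex -3.834 -1.277 -2.197
endloop
endfacet
facet normal 0.405 -0.608 0.683
outer loop
vertex -3.39 0.691 -0.708
vertex -4.758 -0.622 -1.066
vertex -2.466 0.036 -1.838
endloop
endfacet

endsolid


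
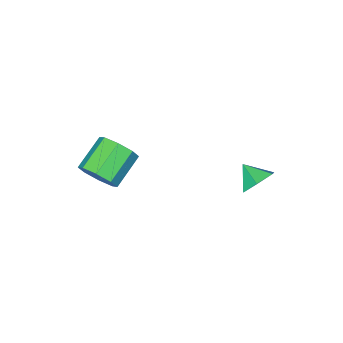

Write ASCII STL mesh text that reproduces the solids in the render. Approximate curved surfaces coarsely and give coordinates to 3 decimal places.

solid 
facet normal 0.849 0.189 -0.494
outer loop
vertex 3.153 -1.989 3.857
vertex 2.753 -2.413 3.008
vertex 2.774 -1.464 3.407
endloop
endfacet
facet normal 0.221 0.722 0.656
outer loop
vertex 3.153 -1.989 3.857
vertex 2.774 -1.464 3.407
vertex 1.567 -2.343 4.782
endloop
endfacet
facet normal 0.221 0.722 0.656
outer loop
vertex 1.567 -2.343 4.782
vertex 2.774 -1.464 3.407
vertex 1.188 -1.818 4.332
endloop
endfacet
facet normal -0.849 -0.189 0.494
outer loop
vertex 1.567 -2.343 4.782
vertex 1.188 -1.818 4.332
vertex 1.167 -2.767 3.932
endloop
endfacet
facet normal 0.848 0.189 -0.495
outer loop
vertex 2.774 -1.464 3.407
vertex 2.753 -2.413 3.008
vertex 2.382 -1.495 2.724
endloop
endfacet
facet normal -0.184 0.981 0.061
outer loop
vertex 2.774 -1.464 3.407
vertex 2.382 -1.495 2.724
vertex 1.188 -1.818 4.332
endloop
endfacet
facet normal -0.184 0.981 0.061
outer loop
vertex 1.188 -1.818 4.332
vertex 2.382 -1.495 2.724
vertex 0.796 -1.849 3.649
endloop
endfacet
facet normal -0.848 -0.190 0.495
outer loop
vertex 1.188 -1.818 4.332
vertex 0.796 -1.849 3.649
vertex 1.167 -2.767 3.932
endloop
endfacet
facet normal 0.848 0.190 -0.494
outer loop
vertex 2.382 -1.495 2.724
vertex 2.753 -2.413 3.008
vertex 2.208 -2.063 2.207
endloop
endfacet
facet normal -0.481 0.666 -0.570
outer loop
vertex 2.382 -1.495 2.724
vertex 2.208 -2.063 2.207
vertex 0.796 -1.849 3.649
endloop
endfacet
facet normal -0.482 0.665 -0.570
outer loop
vertex 0.796 -1.849 3.649
vertex 2.208 -2.063 2.207
vertex 0.622 -2.418 3.132
endloop
endfacet
facet normal -0.848 -0.190 0.495
outer loop
vertex 0.796 -1.849 3.649
vertex 0.622 -2.418 3.132
vertex 1.167 -2.767 3.932
endloop
endfacet
facet normal 0.848 0.190 -0.494
outer loop
vertex 2.208 -2.063 2.207
vertex 2.753 -2.413 3.008
vertex 2.353 -2.837 2.158
endloop
endfacet
facet normal -0.497 -0.038 -0.867
outer loop
vertex 2.208 -2.063 2.207
vertex 2.353 -2.837 2.158
vertex 0.622 -2.418 3.132
endloop
endfacet
facet normal -0.497 -0.038 -0.867
outer loop
vertex 0.622 -2.418 3.132
vertex 2.353 -2.837 2.158
vertex 0.767 -3.191 3.083
endloop
endfacet
facet normal -0.848 -0.190 0.495
outer loop
vertex 0.622 -2.418 3.132
vertex 0.767 -3.191 3.083
vertex 1.167 -2.767 3.932
endloop
endfacet
facet normal 0.849 0.189 -0.494
outer loop
vertex 2.353 -2.837 2.158
vertex 2.753 -2.413 3.008
vertex 2.732 -3.362 2.608
endloop
endfacet
facet normal -0.221 -0.722 -0.656
outer loop
vertex 2.353 -2.837 2.158
vertex 2.732 -3.362 2.608
vertex 0.767 -3.191 3.083
endloop
endfacet
facet normal -0.221 -0.722 -0.656
outer loop
vertex 0.767 -3.191 3.083
vertex 2.732 -3.362 2.608
vertex 1.146 -3.716 3.533
endloop
endfacet
facet normal -0.849 -0.189 0.494
outer loop
vertex 0.767 -3.191 3.083
vertex 1.146 -3.716 3.533
vertex 1.167 -2.767 3.932
endloop
endfacet
facet normal 0.848 0.190 -0.495
outer loop
vertex 2.732 -3.362 2.608
vertex 2.753 -2.413 3.008
vertex 3.124 -3.331 3.291
endloop
endfacet
facet normal 0.184 -0.981 -0.061
outer loop
vertex 2.732 -3.362 2.608
vertex 3.124 -3.331 3.291
vertex 1.146 -3.716 3.533
endloop
endfacet
facet normal 0.184 -0.981 -0.061
outer loop
vertex 1.146 -3.716 3.533
vertex 3.124 -3.331 3.291
vertex 1.538 -3.685 4.216
endloop
endfacet
facet normal -0.848 -0.189 0.495
outer loop
vertex 1.146 -3.716 3.533
vertex 1.538 -3.685 4.216
vertex 1.167 -2.767 3.932
endloop
endfacet
facet normal 0.848 0.190 -0.495
outer loop
vertex 3.124 -3.331 3.291
vertex 2.753 -2.413 3.008
vertex 3.298 -2.762 3.808
endloop
endfacet
facet normal 0.481 -0.666 0.570
outer loop
vertex 3.124 -3.331 3.291
vertex 3.298 -2.762 3.808
vertex 1.538 -3.685 4.216
endloop
endfacet
facet normal 0.481 -0.666 0.570
outer loop
vertex 1.538 -3.685 4.216
vertex 3.298 -2.762 3.808
vertex 1.712 -3.117 4.733
endloop
endfacet
facet normal -0.848 -0.190 0.494
outer loop
vertex 1.538 -3.685 4.216
vertex 1.712 -3.117 4.733
vertex 1.167 -2.767 3.932
endloop
endfacet
facet normal 0.848 0.190 -0.495
outer loop
vertex 3.298 -2.762 3.808
vertex 2.753 -2.413 3.008
vertex 3.153 -1.989 3.857
endloop
endfacet
facet normal 0.497 0.038 0.867
outer loop
vertex 3.298 -2.762 3.808
vertex 3.153 -1.989 3.857
vertex 1.712 -3.117 4.733
endloop
endfacet
facet normal 0.497 0.038 0.867
outer loop
vertex 1.712 -3.117 4.733
vertex 3.153 -1.989 3.857
vertex 1.567 -2.343 4.782
endloop
endfacet
facet normal -0.848 -0.190 0.494
outer loop
vertex 1.712 -3.117 4.733
vertex 1.567 -2.343 4.782
vertex 1.167 -2.767 3.932
endloop
endfacet
facet normal -0.048 0.836 -0.547
outer loop
vertex -2.356 1.675 1.424
vertex -3.309 1.696 1.539
vertex -2.739 2.141 2.17
endloop
endfacet
facet normal 0.782 -0.263 0.565
outer loop
vertex -2.356 1.675 1.424
vertex -2.739 2.141 2.17
vertex -3.251 0.684 2.201
endloop
endfacet
facet normal -0.048 0.836 -0.547
outer loop
vertex -2.739 2.141 2.17
vertex -3.309 1.696 1.539
vertex -3.692 2.162 2.285
endloop
endfacet
facet normal 0.119 -0.021 0.993
outer loop
vertex -2.739 2.141 2.17
vertex -3.692 2.162 2.285
vertex -3.251 0.684 2.201
endloop
endfacet
facet normal -0.048 0.836 -0.547
outer loop
vertex -3.692 2.162 2.285
vertex -3.309 1.696 1.539
vertex -4.262 1.717 1.654
endloop
endfacet
facet normal -0.635 -0.231 0.737
outer loop
vertex -3.692 2.162 2.285
vertex -4.262 1.717 1.654
vertex -3.251 0.684 2.201
endloop
endfacet
facet normal -0.048 0.835 -0.548
outer loop
vertex -4.262 1.717 1.654
vertex -3.309 1.696 1.539
vertex -3.878 1.25 0.908
endloop
endfacet
facet normal -0.728 -0.684 0.054
outer loop
vertex -4.262 1.717 1.654
vertex -3.878 1.25 0.908
vertex -3.251 0.684 2.201
endloop
endfacet
facet normal -0.048 0.835 -0.548
outer loop
vertex -3.878 1.25 0.908
vertex -3.309 1.696 1.539
vertex -2.925 1.229 0.793
endloop
endfacet
facet normal -0.065 -0.925 -0.373
outer loop
vertex -3.878 1.25 0.908
vertex -2.925 1.229 0.793
vertex -3.251 0.684 2.201
endloop
endfacet
facet normal -0.048 0.835 -0.548
outer loop
vertex -2.925 1.229 0.793
vertex -3.309 1.696 1.539
vertex -2.356 1.675 1.424
endloop
endfacet
facet normal 0.690 -0.715 -0.117
outer loop
vertex -2.925 1.229 0.793
vertex -2.356 1.675 1.424
vertex -3.251 0.684 2.201
endloop
endfacet

endsolid


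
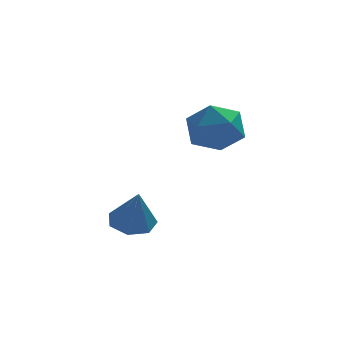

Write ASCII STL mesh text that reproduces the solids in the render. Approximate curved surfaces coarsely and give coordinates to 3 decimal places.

solid 
facet normal -0.525 0.843 0.118
outer loop
vertex 2.189 4.507 0.929
vertex 1.756 4.142 1.608
vertex 2.505 4.589 1.75
endloop
endfacet
facet normal 0.124 0.982 -0.146
outer loop
vertex 2.189 4.507 0.929
vertex 2.505 4.589 1.75
vertex 3.055 4.42 1.08
endloop
endfacet
facet normal 0.195 0.623 -0.758
outer loop
vertex 2.189 4.507 0.929
vertex 3.055 4.42 1.08
vertex 2.646 3.87 0.523
endloop
endfacet
facet normal -0.411 0.262 -0.873
outer loop
vertex 2.189 4.507 0.929
vertex 2.646 3.87 0.523
vertex 1.843 3.698 0.849
endloop
endfacet
facet normal -0.855 0.399 -0.331
outer loop
vertex 2.189 4.507 0.929
vertex 1.843 3.698 0.849
vertex 1.756 4.142 1.608
endloop
endfacet
facet normal 0.608 0.729 0.315
outer loop
vertex 3.055 4.42 1.08
vertex 2.505 4.589 1.75
vertex 3.157 4.002 1.851
endloop
endfacet
facet normal -0.442 0.505 0.741
outer loop
vertex 2.505 4.589 1.75
vertex 1.756 4.142 1.608
vertex 2.354 3.83 2.177
endloop
endfacet
facet normal -0.977 -0.214 0.013
outer loop
vertex 1.756 4.142 1.608
vertex 1.843 3.698 0.849
vertex 1.945 3.28 1.62
endloop
endfacet
facet normal -0.257 -0.434 -0.863
outer loop
vertex 1.843 3.698 0.849
vertex 2.646 3.87 0.523
vertex 2.495 3.111 0.95
endloop
endfacet
facet normal 0.721 0.149 -0.676
outer loop
vertex 2.646 3.87 0.523
vertex 3.055 4.42 1.08
vertex 3.244 3.558 1.092
endloop
endfacet
facet normal 0.411 -0.262 0.873
outer loop
vertex 2.811 3.193 1.771
vertex 3.157 4.002 1.851
vertex 2.354 3.83 2.177
endloop
endfacet
facet normal -0.195 -0.623 0.758
outer loop
vertex 2.811 3.193 1.771
vertex 2.354 3.83 2.177
vertex 1.945 3.28 1.62
endloop
endfacet
facet normal -0.124 -0.982 0.146
outer loop
vertex 2.811 3.193 1.771
vertex 1.945 3.28 1.62
vertex 2.495 3.111 0.95
endloop
endfacet
facet normal 0.525 -0.843 -0.118
outer loop
vertex 2.811 3.193 1.771
vertex 2.495 3.111 0.95
vertex 3.244 3.558 1.092
endloop
endfacet
facet normal 0.855 -0.399 0.331
outer loop
vertex 2.811 3.193 1.771
vertex 3.244 3.558 1.092
vertex 3.157 4.002 1.851
endloop
endfacet
facet normal 0.257 0.434 0.863
outer loop
vertex 2.354 3.83 2.177
vertex 3.157 4.002 1.851
vertex 2.505 4.589 1.75
endloop
endfacet
facet normal -0.721 -0.149 0.676
outer loop
vertex 1.945 3.28 1.62
vertex 2.354 3.83 2.177
vertex 1.756 4.142 1.608
endloop
endfacet
facet normal -0.608 -0.729 -0.315
outer loop
vertex 2.495 3.111 0.95
vertex 1.945 3.28 1.62
vertex 1.843 3.698 0.849
endloop
endfacet
facet normal 0.442 -0.505 -0.741
outer loop
vertex 3.244 3.558 1.092
vertex 2.495 3.111 0.95
vertex 2.646 3.87 0.523
endloop
endfacet
facet normal 0.977 0.214 -0.013
outer loop
vertex 3.157 4.002 1.851
vertex 3.244 3.558 1.092
vertex 3.055 4.42 1.08
endloop
endfacet
facet normal -0.108 0.378 -0.919
outer loop
vertex 0.731 4.393 -1.85
vertex 0.29 3.898 -2.002
vertex 0.164 4.511 -1.735
endloop
endfacet
facet normal 0.279 0.658 0.700
outer loop
vertex 0.731 4.393 -1.85
vertex 0.164 4.511 -1.735
vertex 0.43 3.402 -0.798
endloop
endfacet
facet normal -0.106 0.379 -0.919
outer loop
vertex 0.164 4.511 -1.735
vertex 0.29 3.898 -2.002
vertex -0.308 4.167 -1.822
endloop
endfacet
facet normal -0.490 0.491 0.720
outer loop
vertex 0.164 4.511 -1.735
vertex -0.308 4.167 -1.822
vertex 0.43 3.402 -0.798
endloop
endfacet
facet normal -0.107 0.378 -0.920
outer loop
vertex -0.308 4.167 -1.822
vertex 0.29 3.898 -2.002
vertex -0.33 3.621 -2.044
endloop
endfacet
facet normal -0.855 -0.166 0.492
outer loop
vertex -0.308 4.167 -1.822
vertex -0.33 3.621 -2.044
vertex 0.43 3.402 -0.798
endloop
endfacet
facet normal -0.107 0.379 -0.919
outer loop
vertex -0.33 3.621 -2.044
vertex 0.29 3.898 -2.002
vertex 0.115 3.283 -2.235
endloop
endfacet
facet normal -0.542 -0.819 0.187
outer loop
vertex -0.33 3.621 -2.044
vertex 0.115 3.283 -2.235
vertex 0.43 3.402 -0.798
endloop
endfacet
facet normal -0.106 0.379 -0.920
outer loop
vertex 0.115 3.283 -2.235
vertex 0.29 3.898 -2.002
vertex 0.692 3.408 -2.25
endloop
endfacet
facet normal 0.212 -0.977 0.034
outer loop
vertex 0.115 3.283 -2.235
vertex 0.692 3.408 -2.25
vertex 0.43 3.402 -0.798
endloop
endfacet
facet normal -0.107 0.378 -0.920
outer loop
vertex 0.692 3.408 -2.25
vertex 0.29 3.898 -2.002
vertex 0.966 3.902 -2.079
endloop
endfacet
facet normal 0.842 -0.519 0.150
outer loop
vertex 0.692 3.408 -2.25
vertex 0.966 3.902 -2.079
vertex 0.43 3.402 -0.798
endloop
endfacet
facet normal -0.107 0.378 -0.920
outer loop
vertex 0.966 3.902 -2.079
vertex 0.29 3.898 -2.002
vertex 0.731 4.393 -1.85
endloop
endfacet
facet normal 0.870 0.209 0.446
outer loop
vertex 0.966 3.902 -2.079
vertex 0.731 4.393 -1.85
vertex 0.43 3.402 -0.798
endloop
endfacet

endsolid


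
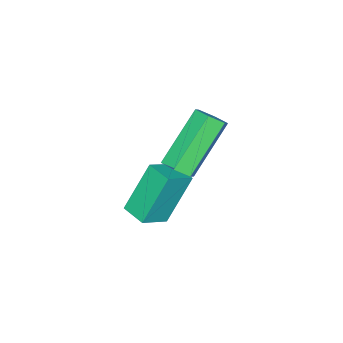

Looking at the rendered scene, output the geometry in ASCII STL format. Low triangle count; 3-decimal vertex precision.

solid 
facet normal 0.709 -0.106 -0.697
outer loop
vertex 3.424 1.439 3.423
vertex 3.039 1.312 3.051
vertex 3.188 1.836 3.123
endloop
endfacet
facet normal 0.561 0.685 0.465
outer loop
vertex 3.424 1.439 3.423
vertex 3.188 1.836 3.123
vertex 1.987 1.655 4.84
endloop
endfacet
facet normal 0.562 0.684 0.465
outer loop
vertex 1.987 1.655 4.84
vertex 3.188 1.836 3.123
vertex 1.751 2.052 4.541
endloop
endfacet
facet normal -0.707 0.106 0.699
outer loop
vertex 1.987 1.655 4.84
vertex 1.751 2.052 4.541
vertex 1.601 1.528 4.469
endloop
endfacet
facet normal 0.708 -0.105 -0.698
outer loop
vertex 3.188 1.836 3.123
vertex 3.039 1.312 3.051
vertex 2.803 1.709 2.752
endloop
endfacet
facet normal -0.090 0.967 -0.238
outer loop
vertex 3.188 1.836 3.123
vertex 2.803 1.709 2.752
vertex 1.751 2.052 4.541
endloop
endfacet
facet normal -0.090 0.967 -0.238
outer loop
vertex 1.751 2.052 4.541
vertex 2.803 1.709 2.752
vertex 1.366 1.925 4.17
endloop
endfacet
facet normal -0.708 0.107 0.698
outer loop
vertex 1.751 2.052 4.541
vertex 1.366 1.925 4.17
vertex 1.601 1.528 4.469
endloop
endfacet
facet normal 0.707 -0.106 -0.699
outer loop
vertex 2.803 1.709 2.752
vertex 3.039 1.312 3.051
vertex 2.653 1.185 2.68
endloop
endfacet
facet normal -0.652 0.283 -0.704
outer loop
vertex 2.803 1.709 2.752
vertex 2.653 1.185 2.68
vertex 1.366 1.925 4.17
endloop
endfacet
facet normal -0.651 0.284 -0.704
outer loop
vertex 1.366 1.925 4.17
vertex 2.653 1.185 2.68
vertex 1.216 1.401 4.097
endloop
endfacet
facet normal -0.709 0.106 0.697
outer loop
vertex 1.366 1.925 4.17
vertex 1.216 1.401 4.097
vertex 1.601 1.528 4.469
endloop
endfacet
facet normal 0.707 -0.106 -0.699
outer loop
vertex 2.653 1.185 2.68
vertex 3.039 1.312 3.051
vertex 2.889 0.788 2.979
endloop
endfacet
facet normal -0.562 -0.684 -0.465
outer loop
vertex 2.653 1.185 2.68
vertex 2.889 0.788 2.979
vertex 1.216 1.401 4.097
endloop
endfacet
facet normal -0.561 -0.685 -0.465
outer loop
vertex 1.216 1.401 4.097
vertex 2.889 0.788 2.979
vertex 1.452 1.004 4.397
endloop
endfacet
facet normal -0.709 0.106 0.697
outer loop
vertex 1.216 1.401 4.097
vertex 1.452 1.004 4.397
vertex 1.601 1.528 4.469
endloop
endfacet
facet normal 0.708 -0.107 -0.698
outer loop
vertex 2.889 0.788 2.979
vertex 3.039 1.312 3.051
vertex 3.274 0.915 3.35
endloop
endfacet
facet normal 0.090 -0.967 0.238
outer loop
vertex 2.889 0.788 2.979
vertex 3.274 0.915 3.35
vertex 1.452 1.004 4.397
endloop
endfacet
facet normal 0.090 -0.967 0.238
outer loop
vertex 1.452 1.004 4.397
vertex 3.274 0.915 3.35
vertex 1.837 1.131 4.768
endloop
endfacet
facet normal -0.708 0.105 0.698
outer loop
vertex 1.452 1.004 4.397
vertex 1.837 1.131 4.768
vertex 1.601 1.528 4.469
endloop
endfacet
facet normal 0.709 -0.106 -0.697
outer loop
vertex 3.274 0.915 3.35
vertex 3.039 1.312 3.051
vertex 3.424 1.439 3.423
endloop
endfacet
facet normal 0.651 -0.284 0.703
outer loop
vertex 3.274 0.915 3.35
vertex 3.424 1.439 3.423
vertex 1.837 1.131 4.768
endloop
endfacet
facet normal 0.651 -0.283 0.704
outer loop
vertex 1.837 1.131 4.768
vertex 3.424 1.439 3.423
vertex 1.987 1.655 4.84
endloop
endfacet
facet normal -0.707 0.106 0.699
outer loop
vertex 1.837 1.131 4.768
vertex 1.987 1.655 4.84
vertex 1.601 1.528 4.469
endloop
endfacet
facet normal -0.478 0.186 0.859
outer loop
vertex 2.523 0.019 2.173
vertex 2.781 0.839 2.139
vertex 1.639 0.275 1.626
endloop
endfacet
facet normal -0.300 -0.953 0.039
outer loop
vertex 2.499 -0.059 0.081
vertex 2.523 0.019 2.173
vertex 1.639 0.275 1.626
endloop
endfacet
facet normal -0.477 0.185 0.859
outer loop
vertex 1.639 0.275 1.626
vertex 2.781 0.839 2.139
vertex 1.897 1.094 1.593
endloop
endfacet
facet normal -0.825 0.239 -0.511
outer loop
vertex 1.897 1.094 1.593
vertex 2.499 -0.059 0.081
vertex 1.639 0.275 1.626
endloop
endfacet
facet normal 0.826 -0.239 0.511
outer loop
vertex 2.523 0.019 2.173
vertex 3.641 0.505 0.594
vertex 2.781 0.839 2.139
endloop
endfacet
facet normal -0.299 -0.953 0.039
outer loop
vertex 3.383 -0.314 0.627
vertex 2.523 0.019 2.173
vertex 2.499 -0.059 0.081
endloop
endfacet
facet normal 0.826 -0.240 0.511
outer loop
vertex 3.383 -0.314 0.627
vertex 3.641 0.505 0.594
vertex 2.523 0.019 2.173
endloop
endfacet
facet normal 0.299 0.953 -0.039
outer loop
vertex 2.781 0.839 2.139
vertex 3.641 0.505 0.594
vertex 1.897 1.094 1.593
endloop
endfacet
facet normal -0.826 0.239 -0.511
outer loop
vertex 2.757 0.761 0.047
vertex 2.499 -0.059 0.081
vertex 1.897 1.094 1.593
endloop
endfacet
facet normal 0.300 0.953 -0.039
outer loop
vertex 1.897 1.094 1.593
vertex 3.641 0.505 0.594
vertex 2.757 0.761 0.047
endloop
endfacet
facet normal 0.477 -0.186 -0.859
outer loop
vertex 2.757 0.761 0.047
vertex 3.383 -0.314 0.627
vertex 2.499 -0.059 0.081
endloop
endfacet
facet normal 0.478 -0.185 -0.859
outer loop
vertex 3.641 0.505 0.594
vertex 3.383 -0.314 0.627
vertex 2.757 0.761 0.047
endloop
endfacet

endsolid


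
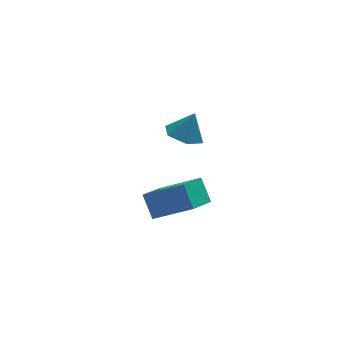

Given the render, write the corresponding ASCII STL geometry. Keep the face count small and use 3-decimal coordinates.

solid 
facet normal -0.388 -0.096 -0.917
outer loop
vertex 1.329 2.972 1.003
vertex 0.674 3.597 1.215
vertex 1.48 3.875 0.845
endloop
endfacet
facet normal 0.977 -0.134 0.169
outer loop
vertex 1.329 2.972 1.003
vertex 1.48 3.875 0.845
vertex 1.186 3.723 2.425
endloop
endfacet
facet normal -0.388 -0.095 -0.917
outer loop
vertex 1.48 3.875 0.845
vertex 0.674 3.597 1.215
vertex 0.825 4.501 1.057
endloop
endfacet
facet normal 0.710 0.676 0.197
outer loop
vertex 1.48 3.875 0.845
vertex 0.825 4.501 1.057
vertex 1.186 3.723 2.425
endloop
endfacet
facet normal -0.388 -0.095 -0.917
outer loop
vertex 0.825 4.501 1.057
vertex 0.674 3.597 1.215
vertex 0.019 4.222 1.427
endloop
endfacet
facet normal -0.065 0.860 0.506
outer loop
vertex 0.825 4.501 1.057
vertex 0.019 4.222 1.427
vertex 1.186 3.723 2.425
endloop
endfacet
facet normal -0.388 -0.096 -0.916
outer loop
vertex 0.019 4.222 1.427
vertex 0.674 3.597 1.215
vertex -0.132 3.318 1.586
endloop
endfacet
facet normal -0.572 0.234 0.786
outer loop
vertex 0.019 4.222 1.427
vertex -0.132 3.318 1.586
vertex 1.186 3.723 2.425
endloop
endfacet
facet normal -0.389 -0.095 -0.916
outer loop
vertex -0.132 3.318 1.586
vertex 0.674 3.597 1.215
vertex 0.523 2.693 1.373
endloop
endfacet
facet normal -0.305 -0.577 0.757
outer loop
vertex -0.132 3.318 1.586
vertex 0.523 2.693 1.373
vertex 1.186 3.723 2.425
endloop
endfacet
facet normal -0.388 -0.095 -0.917
outer loop
vertex 0.523 2.693 1.373
vertex 0.674 3.597 1.215
vertex 1.329 2.972 1.003
endloop
endfacet
facet normal 0.469 -0.760 0.449
outer loop
vertex 0.523 2.693 1.373
vertex 1.329 2.972 1.003
vertex 1.186 3.723 2.425
endloop
endfacet
facet normal -0.706 0.449 -0.547
outer loop
vertex -2.316 -0.709 1.656
vertex -1.327 0.151 1.085
vertex -2.134 -1.515 0.759
endloop
endfacet
facet normal -0.692 -0.601 0.400
outer loop
vertex -0.693 -2.431 1.875
vertex -2.316 -0.709 1.656
vertex -2.134 -1.515 0.759
endloop
endfacet
facet normal -0.707 0.449 -0.546
outer loop
vertex -2.134 -1.515 0.759
vertex -1.327 0.151 1.085
vertex -1.145 -0.655 0.187
endloop
endfacet
facet normal 0.149 -0.661 -0.735
outer loop
vertex -1.145 -0.655 0.187
vertex -0.693 -2.431 1.875
vertex -2.134 -1.515 0.759
endloop
endfacet
facet normal -0.150 0.661 0.736
outer loop
vertex -2.316 -0.709 1.656
vertex 0.114 -0.765 2.201
vertex -1.327 0.151 1.085
endloop
endfacet
facet normal -0.692 -0.601 0.400
outer loop
vertex -0.875 -1.625 2.773
vertex -2.316 -0.709 1.656
vertex -0.693 -2.431 1.875
endloop
endfacet
facet normal -0.150 0.661 0.735
outer loop
vertex -0.875 -1.625 2.773
vertex 0.114 -0.765 2.201
vertex -2.316 -0.709 1.656
endloop
endfacet
facet normal 0.692 0.601 -0.400
outer loop
vertex -1.327 0.151 1.085
vertex 0.114 -0.765 2.201
vertex -1.145 -0.655 0.187
endloop
endfacet
facet normal 0.150 -0.661 -0.735
outer loop
vertex 0.296 -1.571 1.304
vertex -0.693 -2.431 1.875
vertex -1.145 -0.655 0.187
endloop
endfacet
facet normal 0.692 0.601 -0.400
outer loop
vertex -1.145 -0.655 0.187
vertex 0.114 -0.765 2.201
vertex 0.296 -1.571 1.304
endloop
endfacet
facet normal 0.706 -0.450 0.547
outer loop
vertex 0.296 -1.571 1.304
vertex -0.875 -1.625 2.773
vertex -0.693 -2.431 1.875
endloop
endfacet
facet normal 0.707 -0.449 0.547
outer loop
vertex 0.114 -0.765 2.201
vertex -0.875 -1.625 2.773
vertex 0.296 -1.571 1.304
endloop
endfacet

endsolid


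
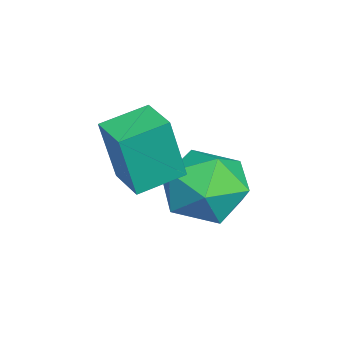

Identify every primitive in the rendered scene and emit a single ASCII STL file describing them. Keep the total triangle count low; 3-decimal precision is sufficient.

solid 
facet normal -0.483 0.225 0.846
outer loop
vertex -0.203 1.817 -2.118
vertex -0.197 0.629 -1.799
vertex 0.733 1.361 -1.463
endloop
endfacet
facet normal -0.071 0.768 0.636
outer loop
vertex -0.203 1.817 -2.118
vertex 0.733 1.361 -1.463
vertex 0.952 2.145 -2.385
endloop
endfacet
facet normal -0.277 0.961 -0.020
outer loop
vertex -0.203 1.817 -2.118
vertex 0.952 2.145 -2.385
vertex 0.157 1.897 -3.291
endloop
endfacet
facet normal -0.817 0.535 -0.214
outer loop
vertex -0.203 1.817 -2.118
vertex 0.157 1.897 -3.291
vertex -0.552 0.96 -2.929
endloop
endfacet
facet normal -0.944 0.081 0.320
outer loop
vertex -0.203 1.817 -2.118
vertex -0.552 0.96 -2.929
vertex -0.197 0.629 -1.799
endloop
endfacet
facet normal 0.601 0.533 0.596
outer loop
vertex 0.952 2.145 -2.385
vertex 0.733 1.361 -1.463
vertex 1.672 1.16 -2.231
endloop
endfacet
facet normal -0.065 -0.347 0.936
outer loop
vertex 0.733 1.361 -1.463
vertex -0.197 0.629 -1.799
vertex 0.963 0.223 -1.869
endloop
endfacet
facet normal -0.811 -0.579 0.085
outer loop
vertex -0.197 0.629 -1.799
vertex -0.552 0.96 -2.929
vertex 0.168 -0.025 -2.775
endloop
endfacet
facet normal -0.605 0.156 -0.781
outer loop
vertex -0.552 0.96 -2.929
vertex 0.157 1.897 -3.291
vertex 0.387 0.759 -3.697
endloop
endfacet
facet normal 0.267 0.844 -0.465
outer loop
vertex 0.157 1.897 -3.291
vertex 0.952 2.145 -2.385
vertex 1.317 1.491 -3.361
endloop
endfacet
facet normal 0.817 -0.535 0.214
outer loop
vertex 1.323 0.303 -3.042
vertex 1.672 1.16 -2.231
vertex 0.963 0.223 -1.869
endloop
endfacet
facet normal 0.277 -0.961 0.020
outer loop
vertex 1.323 0.303 -3.042
vertex 0.963 0.223 -1.869
vertex 0.168 -0.025 -2.775
endloop
endfacet
facet normal 0.071 -0.768 -0.636
outer loop
vertex 1.323 0.303 -3.042
vertex 0.168 -0.025 -2.775
vertex 0.387 0.759 -3.697
endloop
endfacet
facet normal 0.483 -0.225 -0.846
outer loop
vertex 1.323 0.303 -3.042
vertex 0.387 0.759 -3.697
vertex 1.317 1.491 -3.361
endloop
endfacet
facet normal 0.944 -0.081 -0.320
outer loop
vertex 1.323 0.303 -3.042
vertex 1.317 1.491 -3.361
vertex 1.672 1.16 -2.231
endloop
endfacet
facet normal 0.605 -0.156 0.781
outer loop
vertex 0.963 0.223 -1.869
vertex 1.672 1.16 -2.231
vertex 0.733 1.361 -1.463
endloop
endfacet
facet normal -0.267 -0.844 0.465
outer loop
vertex 0.168 -0.025 -2.775
vertex 0.963 0.223 -1.869
vertex -0.197 0.629 -1.799
endloop
endfacet
facet normal -0.601 -0.533 -0.596
outer loop
vertex 0.387 0.759 -3.697
vertex 0.168 -0.025 -2.775
vertex -0.552 0.96 -2.929
endloop
endfacet
facet normal 0.065 0.347 -0.936
outer loop
vertex 1.317 1.491 -3.361
vertex 0.387 0.759 -3.697
vertex 0.157 1.897 -3.291
endloop
endfacet
facet normal 0.811 0.579 -0.085
outer loop
vertex 1.672 1.16 -2.231
vertex 1.317 1.491 -3.361
vertex 0.952 2.145 -2.385
endloop
endfacet
facet normal -0.543 0.810 0.224
outer loop
vertex 0.73 -0.282 0.269
vertex 1.661 0.341 0.272
vertex 0.492 0.084 -1.632
endloop
endfacet
facet normal -0.831 -0.556 -0.003
outer loop
vertex 1.219 -1.001 -1.932
vertex 0.73 -0.282 0.269
vertex 0.492 0.084 -1.632
endloop
endfacet
facet normal -0.543 0.809 0.224
outer loop
vertex 0.492 0.084 -1.632
vertex 1.661 0.341 0.272
vertex 1.422 0.707 -1.628
endloop
endfacet
facet normal -0.122 0.188 -0.975
outer loop
vertex 1.422 0.707 -1.628
vertex 1.219 -1.001 -1.932
vertex 0.492 0.084 -1.632
endloop
endfacet
facet normal 0.122 -0.188 0.975
outer loop
vertex 0.73 -0.282 0.269
vertex 2.388 -0.744 -0.028
vertex 1.661 0.341 0.272
endloop
endfacet
facet normal -0.831 -0.557 -0.003
outer loop
vertex 1.458 -1.367 -0.032
vertex 0.73 -0.282 0.269
vertex 1.219 -1.001 -1.932
endloop
endfacet
facet normal 0.122 -0.188 0.974
outer loop
vertex 1.458 -1.367 -0.032
vertex 2.388 -0.744 -0.028
vertex 0.73 -0.282 0.269
endloop
endfacet
facet normal 0.831 0.556 0.003
outer loop
vertex 1.661 0.341 0.272
vertex 2.388 -0.744 -0.028
vertex 1.422 0.707 -1.628
endloop
endfacet
facet normal -0.123 0.188 -0.974
outer loop
vertex 2.15 -0.378 -1.929
vertex 1.219 -1.001 -1.932
vertex 1.422 0.707 -1.628
endloop
endfacet
facet normal 0.831 0.557 0.003
outer loop
vertex 1.422 0.707 -1.628
vertex 2.388 -0.744 -0.028
vertex 2.15 -0.378 -1.929
endloop
endfacet
facet normal 0.542 -0.810 -0.224
outer loop
vertex 2.15 -0.378 -1.929
vertex 1.458 -1.367 -0.032
vertex 1.219 -1.001 -1.932
endloop
endfacet
facet normal 0.543 -0.809 -0.224
outer loop
vertex 2.388 -0.744 -0.028
vertex 1.458 -1.367 -0.032
vertex 2.15 -0.378 -1.929
endloop
endfacet

endsolid


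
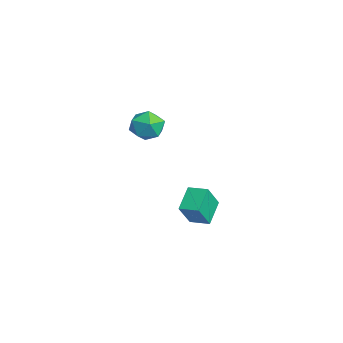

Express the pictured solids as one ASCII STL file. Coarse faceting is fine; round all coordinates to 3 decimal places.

solid 
facet normal -0.353 0.424 -0.834
outer loop
vertex 1.583 2.058 -3.49
vertex 2.336 2.992 -3.334
vertex 2.757 1.263 -4.392
endloop
endfacet
facet normal -0.622 -0.772 -0.129
outer loop
vertex 3.404 0.488 -2.866
vertex 1.583 2.058 -3.49
vertex 2.757 1.263 -4.392
endloop
endfacet
facet normal -0.354 0.424 -0.834
outer loop
vertex 2.757 1.263 -4.392
vertex 2.336 2.992 -3.334
vertex 3.509 2.198 -4.236
endloop
endfacet
facet normal 0.699 -0.473 -0.536
outer loop
vertex 3.509 2.198 -4.236
vertex 3.404 0.488 -2.866
vertex 2.757 1.263 -4.392
endloop
endfacet
facet normal -0.698 0.473 0.537
outer loop
vertex 1.583 2.058 -3.49
vertex 2.983 2.217 -1.808
vertex 2.336 2.992 -3.334
endloop
endfacet
facet normal -0.622 -0.772 -0.129
outer loop
vertex 2.231 1.282 -1.964
vertex 1.583 2.058 -3.49
vertex 3.404 0.488 -2.866
endloop
endfacet
facet normal -0.699 0.472 0.537
outer loop
vertex 2.231 1.282 -1.964
vertex 2.983 2.217 -1.808
vertex 1.583 2.058 -3.49
endloop
endfacet
facet normal 0.622 0.772 0.129
outer loop
vertex 2.336 2.992 -3.334
vertex 2.983 2.217 -1.808
vertex 3.509 2.198 -4.236
endloop
endfacet
facet normal 0.698 -0.473 -0.537
outer loop
vertex 4.157 1.422 -2.71
vertex 3.404 0.488 -2.866
vertex 3.509 2.198 -4.236
endloop
endfacet
facet normal 0.622 0.772 0.129
outer loop
vertex 3.509 2.198 -4.236
vertex 2.983 2.217 -1.808
vertex 4.157 1.422 -2.71
endloop
endfacet
facet normal 0.354 -0.424 0.834
outer loop
vertex 4.157 1.422 -2.71
vertex 2.231 1.282 -1.964
vertex 3.404 0.488 -2.866
endloop
endfacet
facet normal 0.354 -0.424 0.834
outer loop
vertex 2.983 2.217 -1.808
vertex 2.231 1.282 -1.964
vertex 4.157 1.422 -2.71
endloop
endfacet
facet normal -0.193 0.677 0.711
outer loop
vertex 2.319 -0.492 3.908
vertex 2.971 -1.033 4.6
vertex 3.383 -0.246 3.962
endloop
endfacet
facet normal -0.228 0.972 0.061
outer loop
vertex 2.319 -0.492 3.908
vertex 3.383 -0.246 3.962
vertex 2.883 -0.302 2.991
endloop
endfacet
facet normal -0.720 0.618 -0.315
outer loop
vertex 2.319 -0.492 3.908
vertex 2.883 -0.302 2.991
vertex 2.162 -1.123 3.029
endloop
endfacet
facet normal -0.989 0.105 0.101
outer loop
vertex 2.319 -0.492 3.908
vertex 2.162 -1.123 3.029
vertex 2.216 -1.575 4.024
endloop
endfacet
facet normal -0.663 0.142 0.735
outer loop
vertex 2.319 -0.492 3.908
vertex 2.216 -1.575 4.024
vertex 2.971 -1.033 4.6
endloop
endfacet
facet normal 0.403 0.878 -0.258
outer loop
vertex 2.883 -0.302 2.991
vertex 3.383 -0.246 3.962
vertex 3.884 -0.725 3.116
endloop
endfacet
facet normal 0.460 0.401 0.792
outer loop
vertex 3.383 -0.246 3.962
vertex 2.971 -1.033 4.6
vertex 3.938 -1.177 4.111
endloop
endfacet
facet normal -0.301 -0.466 0.832
outer loop
vertex 2.971 -1.033 4.6
vertex 2.216 -1.575 4.024
vertex 3.217 -1.998 4.149
endloop
endfacet
facet normal -0.829 -0.525 -0.194
outer loop
vertex 2.216 -1.575 4.024
vertex 2.162 -1.123 3.029
vertex 2.717 -2.054 3.178
endloop
endfacet
facet normal -0.393 0.305 -0.867
outer loop
vertex 2.162 -1.123 3.029
vertex 2.883 -0.302 2.991
vertex 3.129 -1.267 2.54
endloop
endfacet
facet normal 0.989 -0.105 -0.101
outer loop
vertex 3.781 -1.808 3.232
vertex 3.884 -0.725 3.116
vertex 3.938 -1.177 4.111
endloop
endfacet
facet normal 0.720 -0.618 0.315
outer loop
vertex 3.781 -1.808 3.232
vertex 3.938 -1.177 4.111
vertex 3.217 -1.998 4.149
endloop
endfacet
facet normal 0.228 -0.972 -0.061
outer loop
vertex 3.781 -1.808 3.232
vertex 3.217 -1.998 4.149
vertex 2.717 -2.054 3.178
endloop
endfacet
facet normal 0.193 -0.677 -0.711
outer loop
vertex 3.781 -1.808 3.232
vertex 2.717 -2.054 3.178
vertex 3.129 -1.267 2.54
endloop
endfacet
facet normal 0.663 -0.142 -0.735
outer loop
vertex 3.781 -1.808 3.232
vertex 3.129 -1.267 2.54
vertex 3.884 -0.725 3.116
endloop
endfacet
facet normal 0.829 0.525 0.194
outer loop
vertex 3.938 -1.177 4.111
vertex 3.884 -0.725 3.116
vertex 3.383 -0.246 3.962
endloop
endfacet
facet normal 0.393 -0.305 0.867
outer loop
vertex 3.217 -1.998 4.149
vertex 3.938 -1.177 4.111
vertex 2.971 -1.033 4.6
endloop
endfacet
facet normal -0.403 -0.878 0.258
outer loop
vertex 2.717 -2.054 3.178
vertex 3.217 -1.998 4.149
vertex 2.216 -1.575 4.024
endloop
endfacet
facet normal -0.460 -0.401 -0.792
outer loop
vertex 3.129 -1.267 2.54
vertex 2.717 -2.054 3.178
vertex 2.162 -1.123 3.029
endloop
endfacet
facet normal 0.301 0.466 -0.832
outer loop
vertex 3.884 -0.725 3.116
vertex 3.129 -1.267 2.54
vertex 2.883 -0.302 2.991
endloop
endfacet

endsolid
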